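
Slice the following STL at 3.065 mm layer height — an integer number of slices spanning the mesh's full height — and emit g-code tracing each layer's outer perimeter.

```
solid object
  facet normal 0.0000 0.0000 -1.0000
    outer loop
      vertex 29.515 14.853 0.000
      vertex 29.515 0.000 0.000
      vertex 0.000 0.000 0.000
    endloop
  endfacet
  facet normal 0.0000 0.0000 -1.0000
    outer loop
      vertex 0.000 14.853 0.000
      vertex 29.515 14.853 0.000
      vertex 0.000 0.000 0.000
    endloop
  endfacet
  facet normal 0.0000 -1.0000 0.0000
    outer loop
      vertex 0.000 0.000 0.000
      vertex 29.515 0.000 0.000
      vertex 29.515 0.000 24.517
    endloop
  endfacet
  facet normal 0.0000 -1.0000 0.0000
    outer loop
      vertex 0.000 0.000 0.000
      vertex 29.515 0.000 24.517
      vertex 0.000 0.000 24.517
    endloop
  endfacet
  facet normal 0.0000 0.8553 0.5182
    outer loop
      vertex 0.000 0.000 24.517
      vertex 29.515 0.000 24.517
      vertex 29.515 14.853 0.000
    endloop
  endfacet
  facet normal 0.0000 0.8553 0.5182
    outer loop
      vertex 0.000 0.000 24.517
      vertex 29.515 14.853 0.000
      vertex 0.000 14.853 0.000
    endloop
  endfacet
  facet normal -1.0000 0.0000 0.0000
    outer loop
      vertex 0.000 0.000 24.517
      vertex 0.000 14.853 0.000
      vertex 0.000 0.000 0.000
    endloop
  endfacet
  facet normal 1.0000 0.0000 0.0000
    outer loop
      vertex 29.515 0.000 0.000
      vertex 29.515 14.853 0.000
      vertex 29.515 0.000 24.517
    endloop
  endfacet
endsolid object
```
; perimeter-only toolpath
G21 ; units = mm
G90 ; absolute positioning
G28 ; home
; layer 1
G0 Z3.065
G0 X0.000 Y0.000
G1 X29.515 Y0.000
G1 X29.515 Y12.996
G1 X0.000 Y12.996
G1 X0.000 Y0.000
; layer 2
G0 Z6.129
G0 X0.000 Y0.000
G1 X29.515 Y0.000
G1 X29.515 Y11.140
G1 X0.000 Y11.140
G1 X0.000 Y0.000
; layer 3
G0 Z9.194
G0 X0.000 Y0.000
G1 X29.515 Y0.000
G1 X29.515 Y9.283
G1 X0.000 Y9.283
G1 X0.000 Y0.000
; layer 4
G0 Z12.258
G0 X0.000 Y0.000
G1 X29.515 Y0.000
G1 X29.515 Y7.426
G1 X0.000 Y7.426
G1 X0.000 Y0.000
; layer 5
G0 Z15.323
G0 X0.000 Y0.000
G1 X29.515 Y0.000
G1 X29.515 Y5.570
G1 X0.000 Y5.570
G1 X0.000 Y0.000
; layer 6
G0 Z18.388
G0 X0.000 Y0.000
G1 X29.515 Y0.000
G1 X29.515 Y3.713
G1 X0.000 Y3.713
G1 X0.000 Y0.000
; layer 7
G0 Z21.452
G0 X0.000 Y0.000
G1 X29.515 Y0.000
G1 X29.515 Y1.857
G1 X0.000 Y1.857
G1 X0.000 Y0.000
M2 ; end

The solid is a wedge (ramp): 29.5 × 14.9 mm base, rising to 24.5 mm along the y=0 edge and sloping linearly to z=0 at y=14.9. Slicing at Δz = 3.065 mm — 8 equal slices spanning the solid's height, so layer i sits at z = i·h/8 — gives 7 non-empty perimeters. Each is a 4-segment closed polygon; G0 lifts to the layer z and rapids to the start vertex, then G1 traces the edges. The cross-section shrinks linearly with z (the slice at the apex is degenerate and omitted).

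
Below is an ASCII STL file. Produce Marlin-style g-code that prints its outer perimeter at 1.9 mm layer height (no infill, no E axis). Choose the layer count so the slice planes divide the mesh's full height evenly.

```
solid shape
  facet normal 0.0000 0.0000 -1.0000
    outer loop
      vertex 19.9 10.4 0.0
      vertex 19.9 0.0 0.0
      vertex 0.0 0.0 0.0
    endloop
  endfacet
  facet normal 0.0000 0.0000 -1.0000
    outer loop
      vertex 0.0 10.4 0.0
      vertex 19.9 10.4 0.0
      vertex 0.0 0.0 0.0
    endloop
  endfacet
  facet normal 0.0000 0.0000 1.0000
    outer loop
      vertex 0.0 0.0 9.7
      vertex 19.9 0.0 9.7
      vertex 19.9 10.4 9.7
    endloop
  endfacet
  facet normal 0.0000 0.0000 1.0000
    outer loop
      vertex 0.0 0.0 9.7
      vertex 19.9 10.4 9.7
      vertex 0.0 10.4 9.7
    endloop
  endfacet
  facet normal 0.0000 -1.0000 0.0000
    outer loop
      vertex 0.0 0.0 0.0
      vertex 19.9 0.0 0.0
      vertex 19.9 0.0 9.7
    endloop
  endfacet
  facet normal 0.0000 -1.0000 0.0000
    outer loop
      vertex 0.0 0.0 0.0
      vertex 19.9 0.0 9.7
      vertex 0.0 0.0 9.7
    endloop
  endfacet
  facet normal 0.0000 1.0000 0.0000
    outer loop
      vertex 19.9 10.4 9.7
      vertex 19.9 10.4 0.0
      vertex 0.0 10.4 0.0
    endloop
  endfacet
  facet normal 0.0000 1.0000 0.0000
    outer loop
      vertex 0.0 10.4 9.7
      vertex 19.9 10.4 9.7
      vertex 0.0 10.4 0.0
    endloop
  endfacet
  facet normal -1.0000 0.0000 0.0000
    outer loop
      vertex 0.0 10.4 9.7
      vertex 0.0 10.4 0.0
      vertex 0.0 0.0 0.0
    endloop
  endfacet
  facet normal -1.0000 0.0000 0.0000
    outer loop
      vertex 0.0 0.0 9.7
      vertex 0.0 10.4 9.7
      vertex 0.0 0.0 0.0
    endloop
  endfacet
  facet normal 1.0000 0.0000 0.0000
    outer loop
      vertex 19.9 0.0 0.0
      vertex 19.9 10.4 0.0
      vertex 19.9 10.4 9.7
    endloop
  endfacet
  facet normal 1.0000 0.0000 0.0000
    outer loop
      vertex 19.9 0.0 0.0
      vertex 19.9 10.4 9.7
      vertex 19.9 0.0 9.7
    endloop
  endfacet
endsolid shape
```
; perimeter-only toolpath
G21 ; units = mm
G90 ; absolute positioning
G28 ; home
; layer 1
G0 Z1.9
G0 X0.0 Y0.0
G1 X19.9 Y0.0
G1 X19.9 Y10.4
G1 X0.0 Y10.4
G1 X0.0 Y0.0
; layer 2
G0 Z3.9
G0 X0.0 Y0.0
G1 X19.9 Y0.0
G1 X19.9 Y10.4
G1 X0.0 Y10.4
G1 X0.0 Y0.0
; layer 3
G0 Z5.8
G0 X0.0 Y0.0
G1 X19.9 Y0.0
G1 X19.9 Y10.4
G1 X0.0 Y10.4
G1 X0.0 Y0.0
; layer 4
G0 Z7.8
G0 X0.0 Y0.0
G1 X19.9 Y0.0
G1 X19.9 Y10.4
G1 X0.0 Y10.4
G1 X0.0 Y0.0
; layer 5
G0 Z9.7
G0 X0.0 Y0.0
G1 X19.9 Y0.0
G1 X19.9 Y10.4
G1 X0.0 Y10.4
G1 X0.0 Y0.0
M2 ; end

The solid is a rectangular box, roughly 19.9 × 10.4 mm footprint and 9.7 mm tall. Slicing at Δz = 1.9 mm — 5 equal slices spanning the solid's height, so layer i sits at z = i·h/5 — gives 5 non-empty perimeters. Each is a 4-segment closed polygon; G0 lifts to the layer z and rapids to the start vertex, then G1 traces the edges.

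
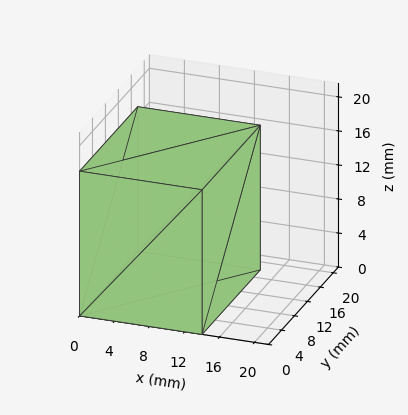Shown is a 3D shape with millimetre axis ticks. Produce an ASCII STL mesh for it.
Reading the render: the shape is a rectangular box, roughly 14 × 18 mm footprint and 17 mm tall (dimensions read to the nearest mm from the axis ticks). For the STL, each face is triangulated and given an outward normal.

solid part
  facet normal 0.0000 0.0000 -1.0000
    outer loop
      vertex 14.0 18.0 0.0
      vertex 14.0 0.0 0.0
      vertex 0.0 0.0 0.0
    endloop
  endfacet
  facet normal 0.0000 0.0000 -1.0000
    outer loop
      vertex 0.0 18.0 0.0
      vertex 14.0 18.0 0.0
      vertex 0.0 0.0 0.0
    endloop
  endfacet
  facet normal 0.0000 0.0000 1.0000
    outer loop
      vertex 0.0 0.0 17.0
      vertex 14.0 0.0 17.0
      vertex 14.0 18.0 17.0
    endloop
  endfacet
  facet normal 0.0000 0.0000 1.0000
    outer loop
      vertex 0.0 0.0 17.0
      vertex 14.0 18.0 17.0
      vertex 0.0 18.0 17.0
    endloop
  endfacet
  facet normal 0.0000 -1.0000 0.0000
    outer loop
      vertex 0.0 0.0 0.0
      vertex 14.0 0.0 0.0
      vertex 14.0 0.0 17.0
    endloop
  endfacet
  facet normal 0.0000 -1.0000 0.0000
    outer loop
      vertex 0.0 0.0 0.0
      vertex 14.0 0.0 17.0
      vertex 0.0 0.0 17.0
    endloop
  endfacet
  facet normal 0.0000 1.0000 0.0000
    outer loop
      vertex 14.0 18.0 17.0
      vertex 14.0 18.0 0.0
      vertex 0.0 18.0 0.0
    endloop
  endfacet
  facet normal 0.0000 1.0000 0.0000
    outer loop
      vertex 0.0 18.0 17.0
      vertex 14.0 18.0 17.0
      vertex 0.0 18.0 0.0
    endloop
  endfacet
  facet normal -1.0000 0.0000 0.0000
    outer loop
      vertex 0.0 18.0 17.0
      vertex 0.0 18.0 0.0
      vertex 0.0 0.0 0.0
    endloop
  endfacet
  facet normal -1.0000 0.0000 0.0000
    outer loop
      vertex 0.0 0.0 17.0
      vertex 0.0 18.0 17.0
      vertex 0.0 0.0 0.0
    endloop
  endfacet
  facet normal 1.0000 0.0000 0.0000
    outer loop
      vertex 14.0 0.0 0.0
      vertex 14.0 18.0 0.0
      vertex 14.0 18.0 17.0
    endloop
  endfacet
  facet normal 1.0000 0.0000 0.0000
    outer loop
      vertex 14.0 0.0 0.0
      vertex 14.0 18.0 17.0
      vertex 14.0 0.0 17.0
    endloop
  endfacet
endsolid part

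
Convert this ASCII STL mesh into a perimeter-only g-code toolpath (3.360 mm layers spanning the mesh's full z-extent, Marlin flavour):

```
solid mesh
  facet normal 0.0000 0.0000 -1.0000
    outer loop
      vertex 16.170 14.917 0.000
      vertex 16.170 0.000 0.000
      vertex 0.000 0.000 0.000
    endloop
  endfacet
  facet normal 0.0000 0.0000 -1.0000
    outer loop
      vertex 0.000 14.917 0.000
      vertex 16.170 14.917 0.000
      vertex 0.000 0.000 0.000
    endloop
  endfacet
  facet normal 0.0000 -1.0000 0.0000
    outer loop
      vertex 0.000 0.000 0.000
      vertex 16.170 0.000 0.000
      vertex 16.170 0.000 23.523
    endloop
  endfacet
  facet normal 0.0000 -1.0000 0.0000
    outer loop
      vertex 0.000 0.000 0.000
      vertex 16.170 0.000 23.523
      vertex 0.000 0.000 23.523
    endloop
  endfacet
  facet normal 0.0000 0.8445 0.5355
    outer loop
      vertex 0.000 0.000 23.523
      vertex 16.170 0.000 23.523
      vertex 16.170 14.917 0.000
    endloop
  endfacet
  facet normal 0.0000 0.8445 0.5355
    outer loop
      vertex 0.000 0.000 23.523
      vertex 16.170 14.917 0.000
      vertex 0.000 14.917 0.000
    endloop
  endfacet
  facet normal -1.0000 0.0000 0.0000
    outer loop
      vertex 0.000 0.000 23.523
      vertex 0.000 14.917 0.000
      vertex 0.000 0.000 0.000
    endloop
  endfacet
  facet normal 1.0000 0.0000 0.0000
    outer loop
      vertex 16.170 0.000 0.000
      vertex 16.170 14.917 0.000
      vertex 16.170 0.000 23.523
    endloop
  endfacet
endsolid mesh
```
; perimeter-only toolpath
G21 ; units = mm
G90 ; absolute positioning
G28 ; home
; layer 1
G0 Z3.360
G0 X0.000 Y0.000
G1 X16.170 Y0.000
G1 X16.170 Y12.786
G1 X0.000 Y12.786
G1 X0.000 Y0.000
; layer 2
G0 Z6.721
G0 X0.000 Y0.000
G1 X16.170 Y0.000
G1 X16.170 Y10.655
G1 X0.000 Y10.655
G1 X0.000 Y0.000
; layer 3
G0 Z10.081
G0 X0.000 Y0.000
G1 X16.170 Y0.000
G1 X16.170 Y8.524
G1 X0.000 Y8.524
G1 X0.000 Y0.000
; layer 4
G0 Z13.442
G0 X0.000 Y0.000
G1 X16.170 Y0.000
G1 X16.170 Y6.393
G1 X0.000 Y6.393
G1 X0.000 Y0.000
; layer 5
G0 Z16.802
G0 X0.000 Y0.000
G1 X16.170 Y0.000
G1 X16.170 Y4.262
G1 X0.000 Y4.262
G1 X0.000 Y0.000
; layer 6
G0 Z20.163
G0 X0.000 Y0.000
G1 X16.170 Y0.000
G1 X16.170 Y2.131
G1 X0.000 Y2.131
G1 X0.000 Y0.000
M2 ; end

The solid is a wedge (ramp): 16.2 × 14.9 mm base, rising to 23.5 mm along the y=0 edge and sloping linearly to z=0 at y=14.9. Slicing at Δz = 3.360 mm — 7 equal slices spanning the solid's height, so layer i sits at z = i·h/7 — gives 6 non-empty perimeters. Each is a 4-segment closed polygon; G0 lifts to the layer z and rapids to the start vertex, then G1 traces the edges. The cross-section shrinks linearly with z (the slice at the apex is degenerate and omitted).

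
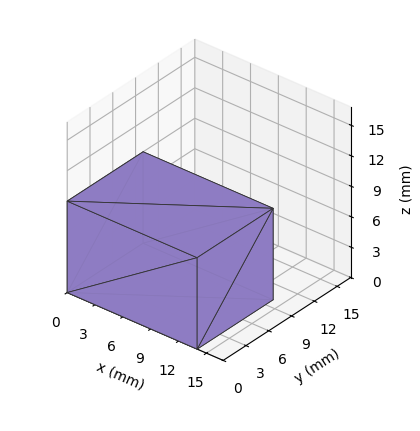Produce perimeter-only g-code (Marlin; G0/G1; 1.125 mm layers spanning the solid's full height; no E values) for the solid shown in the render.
Reading the render: the shape is a rectangular box, roughly 14 × 10 mm footprint and 9 mm tall (dimensions read to the nearest mm from the axis ticks). For the g-code, the solid's height is divided into equal slices at the stated Δz and each level perimeter traced with G1 moves after a G0 lift.

; perimeter-only toolpath
G21 ; units = mm
G90 ; absolute positioning
G28 ; home
; layer 1
G0 Z1.125
G0 X0.000 Y0.000
G1 X14.000 Y0.000
G1 X14.000 Y10.000
G1 X0.000 Y10.000
G1 X0.000 Y0.000
; layer 2
G0 Z2.250
G0 X0.000 Y0.000
G1 X14.000 Y0.000
G1 X14.000 Y10.000
G1 X0.000 Y10.000
G1 X0.000 Y0.000
; layer 3
G0 Z3.375
G0 X0.000 Y0.000
G1 X14.000 Y0.000
G1 X14.000 Y10.000
G1 X0.000 Y10.000
G1 X0.000 Y0.000
; layer 4
G0 Z4.500
G0 X0.000 Y0.000
G1 X14.000 Y0.000
G1 X14.000 Y10.000
G1 X0.000 Y10.000
G1 X0.000 Y0.000
; layer 5
G0 Z5.625
G0 X0.000 Y0.000
G1 X14.000 Y0.000
G1 X14.000 Y10.000
G1 X0.000 Y10.000
G1 X0.000 Y0.000
; layer 6
G0 Z6.750
G0 X0.000 Y0.000
G1 X14.000 Y0.000
G1 X14.000 Y10.000
G1 X0.000 Y10.000
G1 X0.000 Y0.000
; layer 7
G0 Z7.875
G0 X0.000 Y0.000
G1 X14.000 Y0.000
G1 X14.000 Y10.000
G1 X0.000 Y10.000
G1 X0.000 Y0.000
; layer 8
G0 Z9.000
G0 X0.000 Y0.000
G1 X14.000 Y0.000
G1 X14.000 Y10.000
G1 X0.000 Y10.000
G1 X0.000 Y0.000
M2 ; end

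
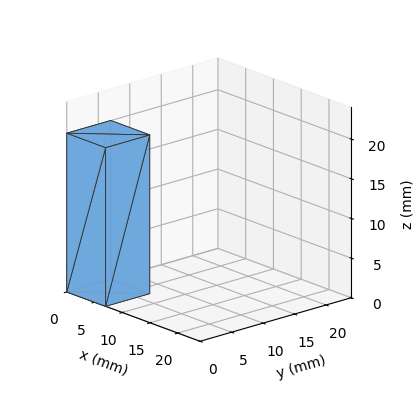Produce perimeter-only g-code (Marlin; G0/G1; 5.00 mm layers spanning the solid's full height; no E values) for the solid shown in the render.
Reading the render: the shape is a rectangular box, roughly 7 × 7 mm footprint and 20 mm tall (dimensions read to the nearest mm from the axis ticks). For the g-code, the solid's height is divided into equal slices at the stated Δz and each level perimeter traced with G1 moves after a G0 lift.

; perimeter-only toolpath
G21 ; units = mm
G90 ; absolute positioning
G28 ; home
; layer 1
G0 Z5.00
G0 X0.00 Y0.00
G1 X7.00 Y0.00
G1 X7.00 Y7.00
G1 X0.00 Y7.00
G1 X0.00 Y0.00
; layer 2
G0 Z10.00
G0 X0.00 Y0.00
G1 X7.00 Y0.00
G1 X7.00 Y7.00
G1 X0.00 Y7.00
G1 X0.00 Y0.00
; layer 3
G0 Z15.00
G0 X0.00 Y0.00
G1 X7.00 Y0.00
G1 X7.00 Y7.00
G1 X0.00 Y7.00
G1 X0.00 Y0.00
; layer 4
G0 Z20.00
G0 X0.00 Y0.00
G1 X7.00 Y0.00
G1 X7.00 Y7.00
G1 X0.00 Y7.00
G1 X0.00 Y0.00
M2 ; end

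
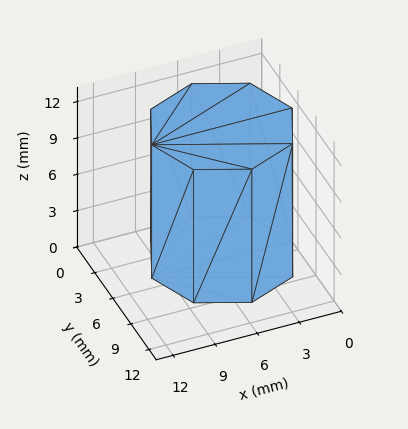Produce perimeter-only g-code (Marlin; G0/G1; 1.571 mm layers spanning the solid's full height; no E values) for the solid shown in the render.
Reading the render: the shape is a regular 8-sided prism (a cylinder approximated with 8 flat sides), circumscribed radius ≈ 5 mm, height ≈ 11 mm (dimensions read to the nearest mm from the axis ticks). For the g-code, the solid's height is divided into equal slices at the stated Δz and each level perimeter traced with G1 moves after a G0 lift.

; perimeter-only toolpath
G21 ; units = mm
G90 ; absolute positioning
G28 ; home
; layer 1
G0 Z1.571
G0 X10.000 Y5.000
G1 X8.536 Y8.536
G1 X5.000 Y10.000
G1 X1.464 Y8.536
G1 X0.000 Y5.000
G1 X1.464 Y1.464
G1 X5.000 Y0.000
G1 X8.536 Y1.464
G1 X10.000 Y5.000
; layer 2
G0 Z3.143
G0 X10.000 Y5.000
G1 X8.536 Y8.536
G1 X5.000 Y10.000
G1 X1.464 Y8.536
G1 X0.000 Y5.000
G1 X1.464 Y1.464
G1 X5.000 Y0.000
G1 X8.536 Y1.464
G1 X10.000 Y5.000
; layer 3
G0 Z4.714
G0 X10.000 Y5.000
G1 X8.536 Y8.536
G1 X5.000 Y10.000
G1 X1.464 Y8.536
G1 X0.000 Y5.000
G1 X1.464 Y1.464
G1 X5.000 Y0.000
G1 X8.536 Y1.464
G1 X10.000 Y5.000
; layer 4
G0 Z6.286
G0 X10.000 Y5.000
G1 X8.536 Y8.536
G1 X5.000 Y10.000
G1 X1.464 Y8.536
G1 X0.000 Y5.000
G1 X1.464 Y1.464
G1 X5.000 Y0.000
G1 X8.536 Y1.464
G1 X10.000 Y5.000
; layer 5
G0 Z7.857
G0 X10.000 Y5.000
G1 X8.536 Y8.536
G1 X5.000 Y10.000
G1 X1.464 Y8.536
G1 X0.000 Y5.000
G1 X1.464 Y1.464
G1 X5.000 Y0.000
G1 X8.536 Y1.464
G1 X10.000 Y5.000
; layer 6
G0 Z9.429
G0 X10.000 Y5.000
G1 X8.536 Y8.536
G1 X5.000 Y10.000
G1 X1.464 Y8.536
G1 X0.000 Y5.000
G1 X1.464 Y1.464
G1 X5.000 Y0.000
G1 X8.536 Y1.464
G1 X10.000 Y5.000
; layer 7
G0 Z11.000
G0 X10.000 Y5.000
G1 X8.536 Y8.536
G1 X5.000 Y10.000
G1 X1.464 Y8.536
G1 X0.000 Y5.000
G1 X1.464 Y1.464
G1 X5.000 Y0.000
G1 X8.536 Y1.464
G1 X10.000 Y5.000
M2 ; end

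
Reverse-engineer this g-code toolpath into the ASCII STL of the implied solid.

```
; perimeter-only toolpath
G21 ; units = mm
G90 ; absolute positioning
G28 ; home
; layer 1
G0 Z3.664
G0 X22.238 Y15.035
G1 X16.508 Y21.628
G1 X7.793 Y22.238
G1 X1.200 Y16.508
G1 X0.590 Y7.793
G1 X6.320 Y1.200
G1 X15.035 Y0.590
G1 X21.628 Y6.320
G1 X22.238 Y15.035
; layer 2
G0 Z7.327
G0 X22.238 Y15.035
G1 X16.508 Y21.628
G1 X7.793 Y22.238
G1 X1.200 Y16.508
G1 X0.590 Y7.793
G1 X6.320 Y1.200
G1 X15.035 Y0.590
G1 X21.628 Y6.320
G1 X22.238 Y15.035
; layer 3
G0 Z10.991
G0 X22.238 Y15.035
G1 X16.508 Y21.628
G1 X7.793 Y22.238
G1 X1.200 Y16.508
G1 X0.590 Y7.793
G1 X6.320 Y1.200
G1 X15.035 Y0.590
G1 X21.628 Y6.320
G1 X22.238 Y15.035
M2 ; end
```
solid part
  facet normal 0.0000 0.0000 -1.0000
    outer loop
      vertex 7.793 22.238 0.000
      vertex 16.508 21.628 0.000
      vertex 22.238 15.035 0.000
    endloop
  endfacet
  facet normal 0.0000 0.0000 -1.0000
    outer loop
      vertex 1.200 16.508 0.000
      vertex 7.793 22.238 0.000
      vertex 22.238 15.035 0.000
    endloop
  endfacet
  facet normal 0.0000 0.0000 -1.0000
    outer loop
      vertex 0.590 7.793 0.000
      vertex 1.200 16.508 0.000
      vertex 22.238 15.035 0.000
    endloop
  endfacet
  facet normal 0.0000 0.0000 -1.0000
    outer loop
      vertex 6.320 1.200 0.000
      vertex 0.590 7.793 0.000
      vertex 22.238 15.035 0.000
    endloop
  endfacet
  facet normal 0.0000 0.0000 -1.0000
    outer loop
      vertex 15.035 0.590 0.000
      vertex 6.320 1.200 0.000
      vertex 22.238 15.035 0.000
    endloop
  endfacet
  facet normal 0.0000 0.0000 -1.0000
    outer loop
      vertex 21.628 6.320 0.000
      vertex 15.035 0.590 0.000
      vertex 22.238 15.035 0.000
    endloop
  endfacet
  facet normal 0.0000 0.0000 1.0000
    outer loop
      vertex 22.238 15.035 10.991
      vertex 16.508 21.628 10.991
      vertex 7.793 22.238 10.991
    endloop
  endfacet
  facet normal 0.0000 0.0000 1.0000
    outer loop
      vertex 22.238 15.035 10.991
      vertex 7.793 22.238 10.991
      vertex 1.200 16.508 10.991
    endloop
  endfacet
  facet normal 0.0000 0.0000 1.0000
    outer loop
      vertex 22.238 15.035 10.991
      vertex 1.200 16.508 10.991
      vertex 0.590 7.793 10.991
    endloop
  endfacet
  facet normal 0.0000 0.0000 1.0000
    outer loop
      vertex 22.238 15.035 10.991
      vertex 0.590 7.793 10.991
      vertex 6.320 1.200 10.991
    endloop
  endfacet
  facet normal 0.0000 0.0000 1.0000
    outer loop
      vertex 22.238 15.035 10.991
      vertex 6.320 1.200 10.991
      vertex 15.035 0.590 10.991
    endloop
  endfacet
  facet normal 0.0000 0.0000 1.0000
    outer loop
      vertex 22.238 15.035 10.991
      vertex 15.035 0.590 10.991
      vertex 21.628 6.320 10.991
    endloop
  endfacet
  facet normal 0.7548 0.6560 0.0000
    outer loop
      vertex 22.238 15.035 0.000
      vertex 16.508 21.628 0.000
      vertex 16.508 21.628 10.991
    endloop
  endfacet
  facet normal 0.7548 0.6560 0.0000
    outer loop
      vertex 22.238 15.035 0.000
      vertex 16.508 21.628 10.991
      vertex 22.238 15.035 10.991
    endloop
  endfacet
  facet normal 0.0698 0.9976 0.0000
    outer loop
      vertex 16.508 21.628 0.000
      vertex 7.793 22.238 0.000
      vertex 7.793 22.238 10.991
    endloop
  endfacet
  facet normal 0.0698 0.9976 0.0000
    outer loop
      vertex 16.508 21.628 0.000
      vertex 7.793 22.238 10.991
      vertex 16.508 21.628 10.991
    endloop
  endfacet
  facet normal -0.6560 0.7548 0.0000
    outer loop
      vertex 7.793 22.238 0.000
      vertex 1.200 16.508 0.000
      vertex 1.200 16.508 10.991
    endloop
  endfacet
  facet normal -0.6560 0.7548 0.0000
    outer loop
      vertex 7.793 22.238 0.000
      vertex 1.200 16.508 10.991
      vertex 7.793 22.238 10.991
    endloop
  endfacet
  facet normal -0.9976 0.0698 0.0000
    outer loop
      vertex 1.200 16.508 0.000
      vertex 0.590 7.793 0.000
      vertex 0.590 7.793 10.991
    endloop
  endfacet
  facet normal -0.9976 0.0698 0.0000
    outer loop
      vertex 1.200 16.508 0.000
      vertex 0.590 7.793 10.991
      vertex 1.200 16.508 10.991
    endloop
  endfacet
  facet normal -0.7548 -0.6560 0.0000
    outer loop
      vertex 0.590 7.793 0.000
      vertex 6.320 1.200 0.000
      vertex 6.320 1.200 10.991
    endloop
  endfacet
  facet normal -0.7548 -0.6560 0.0000
    outer loop
      vertex 0.590 7.793 0.000
      vertex 6.320 1.200 10.991
      vertex 0.590 7.793 10.991
    endloop
  endfacet
  facet normal -0.0698 -0.9976 0.0000
    outer loop
      vertex 6.320 1.200 0.000
      vertex 15.035 0.590 0.000
      vertex 15.035 0.590 10.991
    endloop
  endfacet
  facet normal -0.0698 -0.9976 0.0000
    outer loop
      vertex 6.320 1.200 0.000
      vertex 15.035 0.590 10.991
      vertex 6.320 1.200 10.991
    endloop
  endfacet
  facet normal 0.6560 -0.7548 0.0000
    outer loop
      vertex 15.035 0.590 0.000
      vertex 21.628 6.320 0.000
      vertex 21.628 6.320 10.991
    endloop
  endfacet
  facet normal 0.6560 -0.7548 0.0000
    outer loop
      vertex 15.035 0.590 0.000
      vertex 21.628 6.320 10.991
      vertex 15.035 0.590 10.991
    endloop
  endfacet
  facet normal 0.9976 -0.0698 0.0000
    outer loop
      vertex 21.628 6.320 0.000
      vertex 22.238 15.035 0.000
      vertex 22.238 15.035 10.991
    endloop
  endfacet
  facet normal 0.9976 -0.0698 0.0000
    outer loop
      vertex 21.628 6.320 0.000
      vertex 22.238 15.035 10.991
      vertex 21.628 6.320 10.991
    endloop
  endfacet
endsolid part

The G0 Z moves step by Δz≈3.664 mm. Every layer's G1 loop is the same polygon, so the solid is a straight extrusion of it from z=0 to z≈11. Closing with flat bottom and top caps and triangulating gives 28 facets — a regular 8-sided prism (a cylinder approximated with 8 flat sides), circumscribed radius ≈ 11.4 mm, height ≈ 11 mm.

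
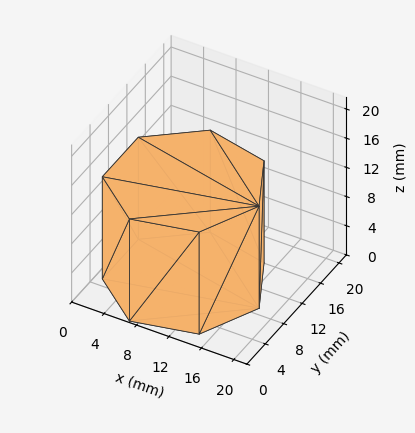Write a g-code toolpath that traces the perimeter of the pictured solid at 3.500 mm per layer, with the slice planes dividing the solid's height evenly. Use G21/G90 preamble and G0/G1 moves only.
Reading the render: the shape is a regular 7-sided prism (a cylinder approximated with 7 flat sides), circumscribed radius ≈ 9 mm, height ≈ 14 mm (dimensions read to the nearest mm from the axis ticks). For the g-code, the solid's height is divided into equal slices at the stated Δz and each level perimeter traced with G1 moves after a G0 lift.

; perimeter-only toolpath
G21 ; units = mm
G90 ; absolute positioning
G28 ; home
; layer 1
G0 Z3.500
G0 X18.000 Y9.000
G1 X14.611 Y16.036
G1 X6.997 Y17.774
G1 X0.891 Y12.905
G1 X0.891 Y5.095
G1 X6.997 Y0.226
G1 X14.611 Y1.964
G1 X18.000 Y9.000
; layer 2
G0 Z7.000
G0 X18.000 Y9.000
G1 X14.611 Y16.036
G1 X6.997 Y17.774
G1 X0.891 Y12.905
G1 X0.891 Y5.095
G1 X6.997 Y0.226
G1 X14.611 Y1.964
G1 X18.000 Y9.000
; layer 3
G0 Z10.500
G0 X18.000 Y9.000
G1 X14.611 Y16.036
G1 X6.997 Y17.774
G1 X0.891 Y12.905
G1 X0.891 Y5.095
G1 X6.997 Y0.226
G1 X14.611 Y1.964
G1 X18.000 Y9.000
; layer 4
G0 Z14.000
G0 X18.000 Y9.000
G1 X14.611 Y16.036
G1 X6.997 Y17.774
G1 X0.891 Y12.905
G1 X0.891 Y5.095
G1 X6.997 Y0.226
G1 X14.611 Y1.964
G1 X18.000 Y9.000
M2 ; end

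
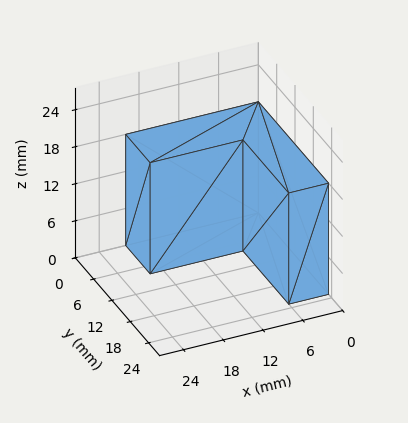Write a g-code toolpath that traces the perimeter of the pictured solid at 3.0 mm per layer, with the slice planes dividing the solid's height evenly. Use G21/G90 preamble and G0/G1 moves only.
Reading the render: the shape is an L-shaped prism: outer 20 × 23 mm, arm thicknesses ≈ 8 mm (horizontal) and 6 mm (vertical), extruded 18 mm in z (dimensions read to the nearest mm from the axis ticks). For the g-code, the solid's height is divided into equal slices at the stated Δz and each level perimeter traced with G1 moves after a G0 lift.

; perimeter-only toolpath
G21 ; units = mm
G90 ; absolute positioning
G28 ; home
; layer 1
G0 Z3.0
G0 X0.0 Y0.0
G1 X20.0 Y0.0
G1 X20.0 Y8.0
G1 X6.0 Y8.0
G1 X6.0 Y23.0
G1 X0.0 Y23.0
G1 X0.0 Y0.0
; layer 2
G0 Z6.0
G0 X0.0 Y0.0
G1 X20.0 Y0.0
G1 X20.0 Y8.0
G1 X6.0 Y8.0
G1 X6.0 Y23.0
G1 X0.0 Y23.0
G1 X0.0 Y0.0
; layer 3
G0 Z9.0
G0 X0.0 Y0.0
G1 X20.0 Y0.0
G1 X20.0 Y8.0
G1 X6.0 Y8.0
G1 X6.0 Y23.0
G1 X0.0 Y23.0
G1 X0.0 Y0.0
; layer 4
G0 Z12.0
G0 X0.0 Y0.0
G1 X20.0 Y0.0
G1 X20.0 Y8.0
G1 X6.0 Y8.0
G1 X6.0 Y23.0
G1 X0.0 Y23.0
G1 X0.0 Y0.0
; layer 5
G0 Z15.0
G0 X0.0 Y0.0
G1 X20.0 Y0.0
G1 X20.0 Y8.0
G1 X6.0 Y8.0
G1 X6.0 Y23.0
G1 X0.0 Y23.0
G1 X0.0 Y0.0
; layer 6
G0 Z18.0
G0 X0.0 Y0.0
G1 X20.0 Y0.0
G1 X20.0 Y8.0
G1 X6.0 Y8.0
G1 X6.0 Y23.0
G1 X0.0 Y23.0
G1 X0.0 Y0.0
M2 ; end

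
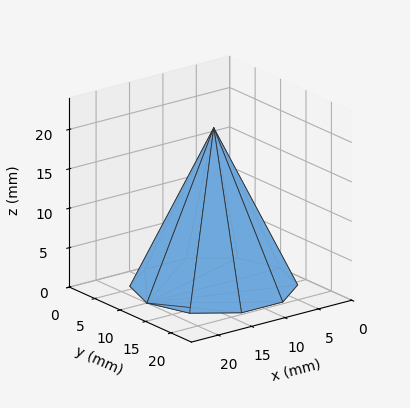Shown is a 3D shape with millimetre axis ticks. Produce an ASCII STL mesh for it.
Reading the render: the shape is a regular 10-sided pyramid, base circumscribed radius ≈ 10 mm, apex at z ≈ 20 mm (dimensions read to the nearest mm from the axis ticks). For the STL, each face is triangulated and given an outward normal.

solid part
  facet normal 0.0000 0.0000 -1.0000
    outer loop
      vertex 13.090 19.511 0.000
      vertex 18.090 15.878 0.000
      vertex 20.000 10.000 0.000
    endloop
  endfacet
  facet normal 0.0000 0.0000 -1.0000
    outer loop
      vertex 6.910 19.511 0.000
      vertex 13.090 19.511 0.000
      vertex 20.000 10.000 0.000
    endloop
  endfacet
  facet normal 0.0000 0.0000 -1.0000
    outer loop
      vertex 1.910 15.878 0.000
      vertex 6.910 19.511 0.000
      vertex 20.000 10.000 0.000
    endloop
  endfacet
  facet normal 0.0000 0.0000 -1.0000
    outer loop
      vertex 0.000 10.000 0.000
      vertex 1.910 15.878 0.000
      vertex 20.000 10.000 0.000
    endloop
  endfacet
  facet normal 0.0000 0.0000 -1.0000
    outer loop
      vertex 1.910 4.122 0.000
      vertex 0.000 10.000 0.000
      vertex 20.000 10.000 0.000
    endloop
  endfacet
  facet normal 0.0000 0.0000 -1.0000
    outer loop
      vertex 6.910 0.489 0.000
      vertex 1.910 4.122 0.000
      vertex 20.000 10.000 0.000
    endloop
  endfacet
  facet normal 0.0000 0.0000 -1.0000
    outer loop
      vertex 13.090 0.489 0.000
      vertex 6.910 0.489 0.000
      vertex 20.000 10.000 0.000
    endloop
  endfacet
  facet normal 0.0000 0.0000 -1.0000
    outer loop
      vertex 18.090 4.122 0.000
      vertex 13.090 0.489 0.000
      vertex 20.000 10.000 0.000
    endloop
  endfacet
  facet normal 0.8589 0.2791 0.4294
    outer loop
      vertex 20.000 10.000 0.000
      vertex 18.090 15.878 0.000
      vertex 10.000 10.000 20.000
    endloop
  endfacet
  facet normal 0.5309 0.7306 0.4295
    outer loop
      vertex 18.090 15.878 0.000
      vertex 13.090 19.511 0.000
      vertex 10.000 10.000 20.000
    endloop
  endfacet
  facet normal 0.0000 0.9031 0.4295
    outer loop
      vertex 13.090 19.511 0.000
      vertex 6.910 19.511 0.000
      vertex 10.000 10.000 20.000
    endloop
  endfacet
  facet normal -0.5309 0.7306 0.4295
    outer loop
      vertex 6.910 19.511 0.000
      vertex 1.910 15.878 0.000
      vertex 10.000 10.000 20.000
    endloop
  endfacet
  facet normal -0.8589 0.2791 0.4294
    outer loop
      vertex 1.910 15.878 0.000
      vertex 0.000 10.000 0.000
      vertex 10.000 10.000 20.000
    endloop
  endfacet
  facet normal -0.8589 -0.2791 0.4294
    outer loop
      vertex 0.000 10.000 0.000
      vertex 1.910 4.122 0.000
      vertex 10.000 10.000 20.000
    endloop
  endfacet
  facet normal -0.5309 -0.7306 0.4295
    outer loop
      vertex 1.910 4.122 0.000
      vertex 6.910 0.489 0.000
      vertex 10.000 10.000 20.000
    endloop
  endfacet
  facet normal 0.0000 -0.9031 0.4295
    outer loop
      vertex 6.910 0.489 0.000
      vertex 13.090 0.489 0.000
      vertex 10.000 10.000 20.000
    endloop
  endfacet
  facet normal 0.5309 -0.7306 0.4295
    outer loop
      vertex 13.090 0.489 0.000
      vertex 18.090 4.122 0.000
      vertex 10.000 10.000 20.000
    endloop
  endfacet
  facet normal 0.8589 -0.2791 0.4294
    outer loop
      vertex 18.090 4.122 0.000
      vertex 20.000 10.000 0.000
      vertex 10.000 10.000 20.000
    endloop
  endfacet
endsolid part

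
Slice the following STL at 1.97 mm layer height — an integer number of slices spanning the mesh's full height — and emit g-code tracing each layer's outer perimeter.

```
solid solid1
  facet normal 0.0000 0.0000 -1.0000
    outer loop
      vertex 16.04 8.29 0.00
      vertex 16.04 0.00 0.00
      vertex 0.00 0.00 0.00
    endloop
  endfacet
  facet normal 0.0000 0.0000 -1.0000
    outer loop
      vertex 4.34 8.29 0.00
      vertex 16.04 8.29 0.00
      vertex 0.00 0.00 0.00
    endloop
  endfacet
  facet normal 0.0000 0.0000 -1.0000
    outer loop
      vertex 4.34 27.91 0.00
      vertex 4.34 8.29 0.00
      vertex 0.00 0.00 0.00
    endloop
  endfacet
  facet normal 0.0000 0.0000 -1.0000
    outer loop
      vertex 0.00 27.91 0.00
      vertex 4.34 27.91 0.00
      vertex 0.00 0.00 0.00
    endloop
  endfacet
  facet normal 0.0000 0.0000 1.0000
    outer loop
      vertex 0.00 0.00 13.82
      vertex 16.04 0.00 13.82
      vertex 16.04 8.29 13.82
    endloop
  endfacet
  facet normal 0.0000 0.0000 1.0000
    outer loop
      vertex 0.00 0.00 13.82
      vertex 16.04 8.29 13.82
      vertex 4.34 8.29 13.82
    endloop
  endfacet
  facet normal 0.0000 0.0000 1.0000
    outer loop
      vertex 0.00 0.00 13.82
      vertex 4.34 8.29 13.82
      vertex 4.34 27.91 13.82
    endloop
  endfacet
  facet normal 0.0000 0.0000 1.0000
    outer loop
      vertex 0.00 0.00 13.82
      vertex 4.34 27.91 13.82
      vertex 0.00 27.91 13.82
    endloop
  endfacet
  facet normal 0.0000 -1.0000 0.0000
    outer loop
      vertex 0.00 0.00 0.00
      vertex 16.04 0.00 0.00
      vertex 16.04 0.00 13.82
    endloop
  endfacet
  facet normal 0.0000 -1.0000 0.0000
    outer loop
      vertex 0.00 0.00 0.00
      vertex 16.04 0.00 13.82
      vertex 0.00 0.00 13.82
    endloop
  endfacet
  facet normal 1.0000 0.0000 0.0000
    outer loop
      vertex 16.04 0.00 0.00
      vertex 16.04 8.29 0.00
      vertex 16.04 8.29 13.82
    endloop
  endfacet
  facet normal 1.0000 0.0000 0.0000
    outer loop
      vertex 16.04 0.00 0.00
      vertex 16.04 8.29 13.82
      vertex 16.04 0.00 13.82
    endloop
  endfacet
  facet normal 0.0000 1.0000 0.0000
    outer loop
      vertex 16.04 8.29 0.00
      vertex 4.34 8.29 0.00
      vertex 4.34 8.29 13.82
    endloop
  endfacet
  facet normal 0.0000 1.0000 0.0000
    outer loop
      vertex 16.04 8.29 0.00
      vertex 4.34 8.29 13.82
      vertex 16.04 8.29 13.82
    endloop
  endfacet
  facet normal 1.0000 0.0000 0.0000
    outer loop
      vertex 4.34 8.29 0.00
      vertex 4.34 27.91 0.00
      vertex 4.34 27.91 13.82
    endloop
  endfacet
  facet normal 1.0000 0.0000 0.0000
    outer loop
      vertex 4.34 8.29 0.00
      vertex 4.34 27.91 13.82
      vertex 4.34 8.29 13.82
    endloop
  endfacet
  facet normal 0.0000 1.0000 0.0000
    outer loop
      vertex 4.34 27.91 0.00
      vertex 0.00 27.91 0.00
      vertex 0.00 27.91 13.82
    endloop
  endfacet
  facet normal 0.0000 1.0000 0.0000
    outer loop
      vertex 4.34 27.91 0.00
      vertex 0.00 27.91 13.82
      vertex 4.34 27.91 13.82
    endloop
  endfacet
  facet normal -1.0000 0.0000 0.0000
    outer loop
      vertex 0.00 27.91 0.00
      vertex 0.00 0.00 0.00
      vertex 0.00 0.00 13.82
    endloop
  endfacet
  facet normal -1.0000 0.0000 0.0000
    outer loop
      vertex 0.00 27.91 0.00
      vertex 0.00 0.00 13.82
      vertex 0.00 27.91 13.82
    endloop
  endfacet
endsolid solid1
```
; perimeter-only toolpath
G21 ; units = mm
G90 ; absolute positioning
G28 ; home
; layer 1
G0 Z1.97
G0 X0.00 Y0.00
G1 X16.04 Y0.00
G1 X16.04 Y8.29
G1 X4.34 Y8.29
G1 X4.34 Y27.91
G1 X0.00 Y27.91
G1 X0.00 Y0.00
; layer 2
G0 Z3.95
G0 X0.00 Y0.00
G1 X16.04 Y0.00
G1 X16.04 Y8.29
G1 X4.34 Y8.29
G1 X4.34 Y27.91
G1 X0.00 Y27.91
G1 X0.00 Y0.00
; layer 3
G0 Z5.92
G0 X0.00 Y0.00
G1 X16.04 Y0.00
G1 X16.04 Y8.29
G1 X4.34 Y8.29
G1 X4.34 Y27.91
G1 X0.00 Y27.91
G1 X0.00 Y0.00
; layer 4
G0 Z7.90
G0 X0.00 Y0.00
G1 X16.04 Y0.00
G1 X16.04 Y8.29
G1 X4.34 Y8.29
G1 X4.34 Y27.91
G1 X0.00 Y27.91
G1 X0.00 Y0.00
; layer 5
G0 Z9.87
G0 X0.00 Y0.00
G1 X16.04 Y0.00
G1 X16.04 Y8.29
G1 X4.34 Y8.29
G1 X4.34 Y27.91
G1 X0.00 Y27.91
G1 X0.00 Y0.00
; layer 6
G0 Z11.85
G0 X0.00 Y0.00
G1 X16.04 Y0.00
G1 X16.04 Y8.29
G1 X4.34 Y8.29
G1 X4.34 Y27.91
G1 X0.00 Y27.91
G1 X0.00 Y0.00
; layer 7
G0 Z13.82
G0 X0.00 Y0.00
G1 X16.04 Y0.00
G1 X16.04 Y8.29
G1 X4.34 Y8.29
G1 X4.34 Y27.91
G1 X0.00 Y27.91
G1 X0.00 Y0.00
M2 ; end

The solid is an L-shaped prism: outer 16 × 27.9 mm, arm thicknesses ≈ 8.29 mm (horizontal) and 4.34 mm (vertical), extruded 13.8 mm in z. Slicing at Δz = 1.97 mm — 7 equal slices spanning the solid's height, so layer i sits at z = i·h/7 — gives 7 non-empty perimeters. Each is a 6-segment closed polygon; G0 lifts to the layer z and rapids to the start vertex, then G1 traces the edges.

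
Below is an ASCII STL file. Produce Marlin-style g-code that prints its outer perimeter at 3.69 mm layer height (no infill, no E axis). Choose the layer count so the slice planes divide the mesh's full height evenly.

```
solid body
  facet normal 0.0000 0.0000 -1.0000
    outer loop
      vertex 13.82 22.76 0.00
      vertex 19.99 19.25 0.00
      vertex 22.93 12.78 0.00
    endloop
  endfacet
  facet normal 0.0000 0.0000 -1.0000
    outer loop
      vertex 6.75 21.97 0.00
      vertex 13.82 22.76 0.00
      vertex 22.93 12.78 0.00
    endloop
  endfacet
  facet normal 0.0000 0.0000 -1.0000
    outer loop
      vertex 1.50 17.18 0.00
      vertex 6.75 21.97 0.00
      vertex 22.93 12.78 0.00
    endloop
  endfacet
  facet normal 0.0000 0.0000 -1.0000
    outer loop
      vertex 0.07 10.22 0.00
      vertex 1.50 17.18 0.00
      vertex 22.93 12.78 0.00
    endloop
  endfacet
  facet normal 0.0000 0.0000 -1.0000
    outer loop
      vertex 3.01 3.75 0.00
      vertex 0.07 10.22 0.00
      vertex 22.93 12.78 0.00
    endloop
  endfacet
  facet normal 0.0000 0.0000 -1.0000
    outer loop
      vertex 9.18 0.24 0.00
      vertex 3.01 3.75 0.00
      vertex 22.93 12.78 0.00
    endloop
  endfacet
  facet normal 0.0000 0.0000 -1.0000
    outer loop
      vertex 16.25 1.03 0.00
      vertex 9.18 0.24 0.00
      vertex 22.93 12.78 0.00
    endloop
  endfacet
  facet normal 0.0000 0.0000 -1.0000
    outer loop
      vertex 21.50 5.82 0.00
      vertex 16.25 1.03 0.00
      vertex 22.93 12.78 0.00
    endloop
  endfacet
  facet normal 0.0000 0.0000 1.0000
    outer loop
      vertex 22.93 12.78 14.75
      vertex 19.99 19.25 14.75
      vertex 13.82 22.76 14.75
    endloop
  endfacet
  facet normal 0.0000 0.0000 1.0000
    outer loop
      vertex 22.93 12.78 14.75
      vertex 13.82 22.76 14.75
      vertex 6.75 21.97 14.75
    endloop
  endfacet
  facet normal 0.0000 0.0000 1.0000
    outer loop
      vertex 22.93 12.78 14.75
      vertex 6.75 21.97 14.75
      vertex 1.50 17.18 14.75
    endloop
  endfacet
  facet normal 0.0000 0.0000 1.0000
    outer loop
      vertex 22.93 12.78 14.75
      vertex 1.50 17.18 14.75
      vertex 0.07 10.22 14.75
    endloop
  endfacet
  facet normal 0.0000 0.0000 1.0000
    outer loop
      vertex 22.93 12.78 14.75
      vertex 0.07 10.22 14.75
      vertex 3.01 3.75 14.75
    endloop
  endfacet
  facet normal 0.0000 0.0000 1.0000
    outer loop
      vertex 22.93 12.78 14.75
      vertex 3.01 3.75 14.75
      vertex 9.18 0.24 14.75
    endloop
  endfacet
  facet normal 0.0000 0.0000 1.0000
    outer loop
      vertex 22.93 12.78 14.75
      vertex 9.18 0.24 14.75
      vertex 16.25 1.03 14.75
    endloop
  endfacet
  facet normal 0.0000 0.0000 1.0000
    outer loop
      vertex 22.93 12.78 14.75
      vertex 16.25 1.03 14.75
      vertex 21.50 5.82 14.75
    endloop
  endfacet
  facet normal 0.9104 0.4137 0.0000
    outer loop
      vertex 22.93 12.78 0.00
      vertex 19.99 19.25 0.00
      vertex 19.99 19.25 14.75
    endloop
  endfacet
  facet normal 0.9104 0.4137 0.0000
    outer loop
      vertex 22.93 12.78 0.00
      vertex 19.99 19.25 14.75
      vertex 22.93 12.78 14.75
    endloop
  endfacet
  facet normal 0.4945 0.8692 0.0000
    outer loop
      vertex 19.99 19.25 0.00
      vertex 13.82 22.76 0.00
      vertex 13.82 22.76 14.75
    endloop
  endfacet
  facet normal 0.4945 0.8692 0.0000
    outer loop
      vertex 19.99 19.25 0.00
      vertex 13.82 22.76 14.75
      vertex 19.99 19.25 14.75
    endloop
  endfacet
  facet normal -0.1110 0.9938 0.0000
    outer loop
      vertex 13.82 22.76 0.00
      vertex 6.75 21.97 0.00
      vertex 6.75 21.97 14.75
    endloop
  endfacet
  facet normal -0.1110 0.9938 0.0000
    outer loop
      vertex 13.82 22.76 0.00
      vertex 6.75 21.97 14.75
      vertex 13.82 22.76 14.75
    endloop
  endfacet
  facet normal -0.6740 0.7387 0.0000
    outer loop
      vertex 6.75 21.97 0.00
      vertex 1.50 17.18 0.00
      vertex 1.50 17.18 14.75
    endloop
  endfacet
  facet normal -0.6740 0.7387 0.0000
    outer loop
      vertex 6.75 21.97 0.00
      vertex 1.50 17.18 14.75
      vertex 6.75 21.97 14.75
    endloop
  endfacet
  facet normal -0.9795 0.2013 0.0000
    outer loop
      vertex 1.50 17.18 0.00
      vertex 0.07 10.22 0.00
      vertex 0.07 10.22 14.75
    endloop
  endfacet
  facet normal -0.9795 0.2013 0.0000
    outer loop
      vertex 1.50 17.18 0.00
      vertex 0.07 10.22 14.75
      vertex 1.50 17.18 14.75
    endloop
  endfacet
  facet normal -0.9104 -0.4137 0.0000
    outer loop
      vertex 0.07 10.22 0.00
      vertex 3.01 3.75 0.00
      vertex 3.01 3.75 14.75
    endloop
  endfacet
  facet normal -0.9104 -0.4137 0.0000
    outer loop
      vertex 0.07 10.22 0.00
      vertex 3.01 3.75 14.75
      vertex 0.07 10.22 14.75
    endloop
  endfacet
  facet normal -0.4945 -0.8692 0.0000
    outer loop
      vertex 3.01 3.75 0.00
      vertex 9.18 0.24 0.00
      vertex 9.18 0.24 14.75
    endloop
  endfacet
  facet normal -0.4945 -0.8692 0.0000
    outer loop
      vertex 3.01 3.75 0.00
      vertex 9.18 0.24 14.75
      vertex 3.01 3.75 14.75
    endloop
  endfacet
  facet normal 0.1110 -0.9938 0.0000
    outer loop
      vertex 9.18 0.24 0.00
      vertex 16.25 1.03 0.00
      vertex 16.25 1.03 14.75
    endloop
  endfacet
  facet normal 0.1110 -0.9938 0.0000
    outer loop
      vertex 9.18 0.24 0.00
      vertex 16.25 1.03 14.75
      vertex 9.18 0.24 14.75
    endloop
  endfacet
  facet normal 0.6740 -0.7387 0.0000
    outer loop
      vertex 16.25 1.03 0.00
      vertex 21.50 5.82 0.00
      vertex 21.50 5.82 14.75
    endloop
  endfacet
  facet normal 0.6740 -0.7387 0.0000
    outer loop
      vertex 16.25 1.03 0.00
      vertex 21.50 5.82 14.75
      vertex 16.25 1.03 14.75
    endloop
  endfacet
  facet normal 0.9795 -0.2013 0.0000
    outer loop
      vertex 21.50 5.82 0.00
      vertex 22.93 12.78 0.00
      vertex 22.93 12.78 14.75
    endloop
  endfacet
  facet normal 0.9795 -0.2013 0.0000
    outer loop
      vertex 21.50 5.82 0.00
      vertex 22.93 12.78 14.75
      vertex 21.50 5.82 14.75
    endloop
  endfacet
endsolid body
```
; perimeter-only toolpath
G21 ; units = mm
G90 ; absolute positioning
G28 ; home
; layer 1
G0 Z3.69
G0 X22.93 Y12.78
G1 X19.99 Y19.25
G1 X13.82 Y22.76
G1 X6.75 Y21.97
G1 X1.50 Y17.18
G1 X0.07 Y10.22
G1 X3.01 Y3.75
G1 X9.18 Y0.24
G1 X16.25 Y1.03
G1 X21.50 Y5.82
G1 X22.93 Y12.78
; layer 2
G0 Z7.38
G0 X22.93 Y12.78
G1 X19.99 Y19.25
G1 X13.82 Y22.76
G1 X6.75 Y21.97
G1 X1.50 Y17.18
G1 X0.07 Y10.22
G1 X3.01 Y3.75
G1 X9.18 Y0.24
G1 X16.25 Y1.03
G1 X21.50 Y5.82
G1 X22.93 Y12.78
; layer 3
G0 Z11.06
G0 X22.93 Y12.78
G1 X19.99 Y19.25
G1 X13.82 Y22.76
G1 X6.75 Y21.97
G1 X1.50 Y17.18
G1 X0.07 Y10.22
G1 X3.01 Y3.75
G1 X9.18 Y0.24
G1 X16.25 Y1.03
G1 X21.50 Y5.82
G1 X22.93 Y12.78
; layer 4
G0 Z14.75
G0 X22.93 Y12.78
G1 X19.99 Y19.25
G1 X13.82 Y22.76
G1 X6.75 Y21.97
G1 X1.50 Y17.18
G1 X0.07 Y10.22
G1 X3.01 Y3.75
G1 X9.18 Y0.24
G1 X16.25 Y1.03
G1 X21.50 Y5.82
G1 X22.93 Y12.78
M2 ; end

The solid is a regular 10-sided prism (a cylinder approximated with 10 flat sides), circumscribed radius ≈ 11.5 mm, height ≈ 14.8 mm. Slicing at Δz = 3.69 mm — 4 equal slices spanning the solid's height, so layer i sits at z = i·h/4 — gives 4 non-empty perimeters. Each is a 10-segment closed polygon; G0 lifts to the layer z and rapids to the start vertex, then G1 traces the edges.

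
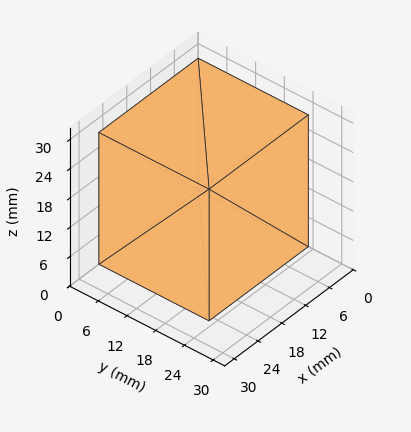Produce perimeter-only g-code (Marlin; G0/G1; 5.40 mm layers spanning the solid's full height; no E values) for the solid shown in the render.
Reading the render: the shape is a rectangular box, roughly 25 × 23 mm footprint and 27 mm tall (dimensions read to the nearest mm from the axis ticks). For the g-code, the solid's height is divided into equal slices at the stated Δz and each level perimeter traced with G1 moves after a G0 lift.

; perimeter-only toolpath
G21 ; units = mm
G90 ; absolute positioning
G28 ; home
; layer 1
G0 Z5.40
G0 X0.00 Y0.00
G1 X25.00 Y0.00
G1 X25.00 Y23.00
G1 X0.00 Y23.00
G1 X0.00 Y0.00
; layer 2
G0 Z10.80
G0 X0.00 Y0.00
G1 X25.00 Y0.00
G1 X25.00 Y23.00
G1 X0.00 Y23.00
G1 X0.00 Y0.00
; layer 3
G0 Z16.20
G0 X0.00 Y0.00
G1 X25.00 Y0.00
G1 X25.00 Y23.00
G1 X0.00 Y23.00
G1 X0.00 Y0.00
; layer 4
G0 Z21.60
G0 X0.00 Y0.00
G1 X25.00 Y0.00
G1 X25.00 Y23.00
G1 X0.00 Y23.00
G1 X0.00 Y0.00
; layer 5
G0 Z27.00
G0 X0.00 Y0.00
G1 X25.00 Y0.00
G1 X25.00 Y23.00
G1 X0.00 Y23.00
G1 X0.00 Y0.00
M2 ; end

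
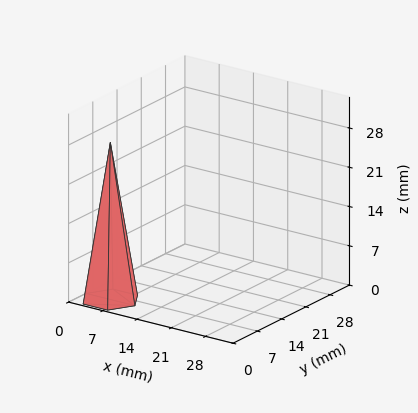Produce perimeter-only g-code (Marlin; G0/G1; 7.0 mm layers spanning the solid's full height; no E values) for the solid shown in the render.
Reading the render: the shape is a regular 6-sided pyramid, base circumscribed radius ≈ 5 mm, apex at z ≈ 28 mm (dimensions read to the nearest mm from the axis ticks). For the g-code, the solid's height is divided into equal slices at the stated Δz and each level perimeter traced with G1 moves after a G0 lift.

; perimeter-only toolpath
G21 ; units = mm
G90 ; absolute positioning
G28 ; home
; layer 1
G0 Z7.0
G0 X8.8 Y5.0
G1 X6.9 Y8.2
G1 X3.1 Y8.2
G1 X1.2 Y5.0
G1 X3.1 Y1.8
G1 X6.9 Y1.8
G1 X8.8 Y5.0
; layer 2
G0 Z14.0
G0 X7.5 Y5.0
G1 X6.2 Y7.2
G1 X3.8 Y7.2
G1 X2.5 Y5.0
G1 X3.8 Y2.9
G1 X6.2 Y2.9
G1 X7.5 Y5.0
; layer 3
G0 Z21.0
G0 X6.2 Y5.0
G1 X5.6 Y6.1
G1 X4.4 Y6.1
G1 X3.8 Y5.0
G1 X4.4 Y3.9
G1 X5.6 Y3.9
G1 X6.2 Y5.0
M2 ; end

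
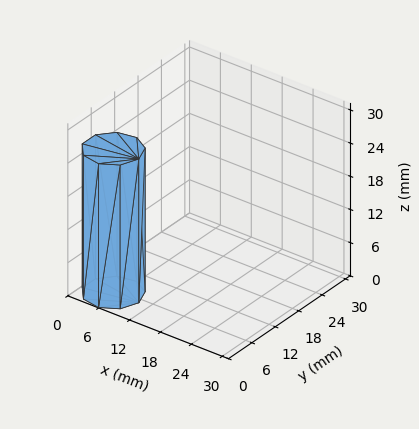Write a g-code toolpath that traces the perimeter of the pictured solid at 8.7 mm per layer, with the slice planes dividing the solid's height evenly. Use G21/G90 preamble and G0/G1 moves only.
Reading the render: the shape is a regular 9-sided prism (a cylinder approximated with 9 flat sides), circumscribed radius ≈ 5 mm, height ≈ 26 mm (dimensions read to the nearest mm from the axis ticks). For the g-code, the solid's height is divided into equal slices at the stated Δz and each level perimeter traced with G1 moves after a G0 lift.

; perimeter-only toolpath
G21 ; units = mm
G90 ; absolute positioning
G28 ; home
; layer 1
G0 Z8.7
G0 X10.0 Y5.0
G1 X8.8 Y8.2
G1 X5.9 Y9.9
G1 X2.5 Y9.3
G1 X0.3 Y6.7
G1 X0.3 Y3.3
G1 X2.5 Y0.7
G1 X5.9 Y0.1
G1 X8.8 Y1.8
G1 X10.0 Y5.0
; layer 2
G0 Z17.3
G0 X10.0 Y5.0
G1 X8.8 Y8.2
G1 X5.9 Y9.9
G1 X2.5 Y9.3
G1 X0.3 Y6.7
G1 X0.3 Y3.3
G1 X2.5 Y0.7
G1 X5.9 Y0.1
G1 X8.8 Y1.8
G1 X10.0 Y5.0
; layer 3
G0 Z26.0
G0 X10.0 Y5.0
G1 X8.8 Y8.2
G1 X5.9 Y9.9
G1 X2.5 Y9.3
G1 X0.3 Y6.7
G1 X0.3 Y3.3
G1 X2.5 Y0.7
G1 X5.9 Y0.1
G1 X8.8 Y1.8
G1 X10.0 Y5.0
M2 ; end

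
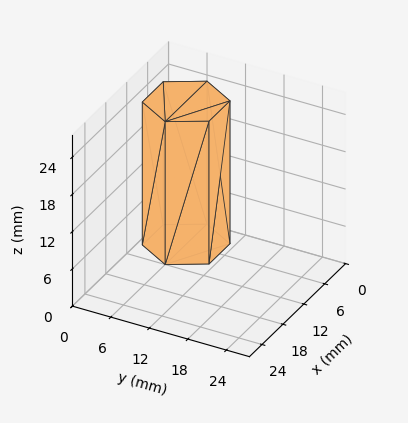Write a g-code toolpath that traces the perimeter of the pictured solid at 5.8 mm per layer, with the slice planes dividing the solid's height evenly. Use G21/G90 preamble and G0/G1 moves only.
Reading the render: the shape is a regular 6-sided prism (a cylinder approximated with 6 flat sides), circumscribed radius ≈ 6 mm, height ≈ 23 mm (dimensions read to the nearest mm from the axis ticks). For the g-code, the solid's height is divided into equal slices at the stated Δz and each level perimeter traced with G1 moves after a G0 lift.

; perimeter-only toolpath
G21 ; units = mm
G90 ; absolute positioning
G28 ; home
; layer 1
G0 Z5.8
G0 X12.0 Y6.0
G1 X9.0 Y11.2
G1 X3.0 Y11.2
G1 X0.0 Y6.0
G1 X3.0 Y0.8
G1 X9.0 Y0.8
G1 X12.0 Y6.0
; layer 2
G0 Z11.5
G0 X12.0 Y6.0
G1 X9.0 Y11.2
G1 X3.0 Y11.2
G1 X0.0 Y6.0
G1 X3.0 Y0.8
G1 X9.0 Y0.8
G1 X12.0 Y6.0
; layer 3
G0 Z17.2
G0 X12.0 Y6.0
G1 X9.0 Y11.2
G1 X3.0 Y11.2
G1 X0.0 Y6.0
G1 X3.0 Y0.8
G1 X9.0 Y0.8
G1 X12.0 Y6.0
; layer 4
G0 Z23.0
G0 X12.0 Y6.0
G1 X9.0 Y11.2
G1 X3.0 Y11.2
G1 X0.0 Y6.0
G1 X3.0 Y0.8
G1 X9.0 Y0.8
G1 X12.0 Y6.0
M2 ; end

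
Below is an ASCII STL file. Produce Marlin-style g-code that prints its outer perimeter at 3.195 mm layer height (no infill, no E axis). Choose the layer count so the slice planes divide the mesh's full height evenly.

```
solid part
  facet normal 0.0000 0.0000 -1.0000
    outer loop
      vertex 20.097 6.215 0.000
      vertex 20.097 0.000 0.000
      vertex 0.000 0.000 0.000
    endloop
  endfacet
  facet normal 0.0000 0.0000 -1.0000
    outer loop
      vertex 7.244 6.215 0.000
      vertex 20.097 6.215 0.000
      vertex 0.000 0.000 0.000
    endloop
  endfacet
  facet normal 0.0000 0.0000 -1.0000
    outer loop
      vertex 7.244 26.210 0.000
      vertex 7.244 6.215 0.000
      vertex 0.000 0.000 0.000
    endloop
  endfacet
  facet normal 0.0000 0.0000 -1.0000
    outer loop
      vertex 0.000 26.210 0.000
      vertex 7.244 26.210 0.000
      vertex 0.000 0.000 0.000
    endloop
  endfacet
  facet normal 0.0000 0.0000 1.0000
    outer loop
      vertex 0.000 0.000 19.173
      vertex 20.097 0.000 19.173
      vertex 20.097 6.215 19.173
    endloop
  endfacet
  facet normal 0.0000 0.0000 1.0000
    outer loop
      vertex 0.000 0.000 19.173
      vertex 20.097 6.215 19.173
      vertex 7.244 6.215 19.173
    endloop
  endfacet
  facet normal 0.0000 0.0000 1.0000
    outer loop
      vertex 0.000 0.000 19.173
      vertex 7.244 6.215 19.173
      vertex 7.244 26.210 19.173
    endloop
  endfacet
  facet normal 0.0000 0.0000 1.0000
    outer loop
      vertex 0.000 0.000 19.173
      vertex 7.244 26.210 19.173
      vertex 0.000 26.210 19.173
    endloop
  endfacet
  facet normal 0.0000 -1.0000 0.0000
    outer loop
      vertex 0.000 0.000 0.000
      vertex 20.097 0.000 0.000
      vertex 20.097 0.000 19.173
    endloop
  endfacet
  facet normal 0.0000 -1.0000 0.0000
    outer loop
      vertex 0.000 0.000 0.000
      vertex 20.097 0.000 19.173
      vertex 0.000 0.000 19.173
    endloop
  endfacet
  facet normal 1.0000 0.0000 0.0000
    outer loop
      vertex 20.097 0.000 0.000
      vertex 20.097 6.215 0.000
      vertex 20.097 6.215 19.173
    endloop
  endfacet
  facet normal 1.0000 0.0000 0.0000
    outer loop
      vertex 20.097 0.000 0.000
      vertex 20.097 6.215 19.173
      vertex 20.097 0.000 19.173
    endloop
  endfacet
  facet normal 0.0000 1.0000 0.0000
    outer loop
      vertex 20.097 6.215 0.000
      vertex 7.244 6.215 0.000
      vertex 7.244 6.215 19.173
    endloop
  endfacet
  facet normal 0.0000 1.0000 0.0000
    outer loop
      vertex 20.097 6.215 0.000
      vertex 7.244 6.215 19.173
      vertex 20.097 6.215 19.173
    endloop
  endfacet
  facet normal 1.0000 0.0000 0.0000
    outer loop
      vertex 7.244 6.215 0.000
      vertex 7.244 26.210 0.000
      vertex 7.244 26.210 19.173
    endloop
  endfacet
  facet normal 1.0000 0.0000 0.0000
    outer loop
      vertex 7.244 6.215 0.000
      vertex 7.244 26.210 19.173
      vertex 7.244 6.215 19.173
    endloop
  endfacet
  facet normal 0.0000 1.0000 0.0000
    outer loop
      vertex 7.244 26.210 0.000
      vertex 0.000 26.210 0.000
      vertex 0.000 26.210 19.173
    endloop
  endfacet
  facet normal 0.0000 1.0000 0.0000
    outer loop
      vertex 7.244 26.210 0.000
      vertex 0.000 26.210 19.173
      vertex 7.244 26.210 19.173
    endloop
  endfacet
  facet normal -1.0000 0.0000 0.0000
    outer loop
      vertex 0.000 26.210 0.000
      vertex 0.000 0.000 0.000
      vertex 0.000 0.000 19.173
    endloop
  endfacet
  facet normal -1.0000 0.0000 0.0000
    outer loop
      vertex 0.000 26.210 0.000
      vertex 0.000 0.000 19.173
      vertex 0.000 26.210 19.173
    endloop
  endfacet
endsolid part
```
; perimeter-only toolpath
G21 ; units = mm
G90 ; absolute positioning
G28 ; home
; layer 1
G0 Z3.195
G0 X0.000 Y0.000
G1 X20.097 Y0.000
G1 X20.097 Y6.215
G1 X7.244 Y6.215
G1 X7.244 Y26.210
G1 X0.000 Y26.210
G1 X0.000 Y0.000
; layer 2
G0 Z6.391
G0 X0.000 Y0.000
G1 X20.097 Y0.000
G1 X20.097 Y6.215
G1 X7.244 Y6.215
G1 X7.244 Y26.210
G1 X0.000 Y26.210
G1 X0.000 Y0.000
; layer 3
G0 Z9.586
G0 X0.000 Y0.000
G1 X20.097 Y0.000
G1 X20.097 Y6.215
G1 X7.244 Y6.215
G1 X7.244 Y26.210
G1 X0.000 Y26.210
G1 X0.000 Y0.000
; layer 4
G0 Z12.782
G0 X0.000 Y0.000
G1 X20.097 Y0.000
G1 X20.097 Y6.215
G1 X7.244 Y6.215
G1 X7.244 Y26.210
G1 X0.000 Y26.210
G1 X0.000 Y0.000
; layer 5
G0 Z15.977
G0 X0.000 Y0.000
G1 X20.097 Y0.000
G1 X20.097 Y6.215
G1 X7.244 Y6.215
G1 X7.244 Y26.210
G1 X0.000 Y26.210
G1 X0.000 Y0.000
; layer 6
G0 Z19.173
G0 X0.000 Y0.000
G1 X20.097 Y0.000
G1 X20.097 Y6.215
G1 X7.244 Y6.215
G1 X7.244 Y26.210
G1 X0.000 Y26.210
G1 X0.000 Y0.000
M2 ; end

The solid is an L-shaped prism: outer 20.1 × 26.2 mm, arm thicknesses ≈ 6.21 mm (horizontal) and 7.24 mm (vertical), extruded 19.2 mm in z. Slicing at Δz = 3.195 mm — 6 equal slices spanning the solid's height, so layer i sits at z = i·h/6 — gives 6 non-empty perimeters. Each is a 6-segment closed polygon; G0 lifts to the layer z and rapids to the start vertex, then G1 traces the edges.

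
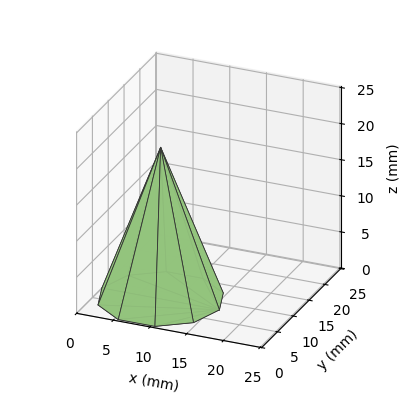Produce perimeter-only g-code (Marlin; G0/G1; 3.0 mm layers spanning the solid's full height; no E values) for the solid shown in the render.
Reading the render: the shape is a regular 10-sided pyramid, base circumscribed radius ≈ 8 mm, apex at z ≈ 21 mm (dimensions read to the nearest mm from the axis ticks). For the g-code, the solid's height is divided into equal slices at the stated Δz and each level perimeter traced with G1 moves after a G0 lift.

; perimeter-only toolpath
G21 ; units = mm
G90 ; absolute positioning
G28 ; home
; layer 1
G0 Z3.0
G0 X14.9 Y8.0
G1 X13.6 Y12.0
G1 X10.1 Y14.5
G1 X5.9 Y14.5
G1 X2.4 Y12.0
G1 X1.1 Y8.0
G1 X2.4 Y4.0
G1 X5.9 Y1.5
G1 X10.1 Y1.5
G1 X13.6 Y4.0
G1 X14.9 Y8.0
; layer 2
G0 Z6.0
G0 X13.7 Y8.0
G1 X12.6 Y11.4
G1 X9.8 Y13.4
G1 X6.2 Y13.4
G1 X3.4 Y11.4
G1 X2.3 Y8.0
G1 X3.4 Y4.6
G1 X6.2 Y2.6
G1 X9.8 Y2.6
G1 X12.6 Y4.6
G1 X13.7 Y8.0
; layer 3
G0 Z9.0
G0 X12.6 Y8.0
G1 X11.7 Y10.7
G1 X9.4 Y12.3
G1 X6.6 Y12.3
G1 X4.3 Y10.7
G1 X3.4 Y8.0
G1 X4.3 Y5.3
G1 X6.6 Y3.7
G1 X9.4 Y3.7
G1 X11.7 Y5.3
G1 X12.6 Y8.0
; layer 4
G0 Z12.0
G0 X11.4 Y8.0
G1 X10.8 Y10.0
G1 X9.1 Y11.3
G1 X6.9 Y11.3
G1 X5.2 Y10.0
G1 X4.6 Y8.0
G1 X5.2 Y6.0
G1 X6.9 Y4.7
G1 X9.1 Y4.7
G1 X10.8 Y6.0
G1 X11.4 Y8.0
; layer 5
G0 Z15.0
G0 X10.3 Y8.0
G1 X9.9 Y9.3
G1 X8.7 Y10.2
G1 X7.3 Y10.2
G1 X6.1 Y9.3
G1 X5.7 Y8.0
G1 X6.1 Y6.7
G1 X7.3 Y5.8
G1 X8.7 Y5.8
G1 X9.9 Y6.7
G1 X10.3 Y8.0
; layer 6
G0 Z18.0
G0 X9.1 Y8.0
G1 X8.9 Y8.7
G1 X8.4 Y9.1
G1 X7.6 Y9.1
G1 X7.1 Y8.7
G1 X6.9 Y8.0
G1 X7.1 Y7.3
G1 X7.6 Y6.9
G1 X8.4 Y6.9
G1 X8.9 Y7.3
G1 X9.1 Y8.0
M2 ; end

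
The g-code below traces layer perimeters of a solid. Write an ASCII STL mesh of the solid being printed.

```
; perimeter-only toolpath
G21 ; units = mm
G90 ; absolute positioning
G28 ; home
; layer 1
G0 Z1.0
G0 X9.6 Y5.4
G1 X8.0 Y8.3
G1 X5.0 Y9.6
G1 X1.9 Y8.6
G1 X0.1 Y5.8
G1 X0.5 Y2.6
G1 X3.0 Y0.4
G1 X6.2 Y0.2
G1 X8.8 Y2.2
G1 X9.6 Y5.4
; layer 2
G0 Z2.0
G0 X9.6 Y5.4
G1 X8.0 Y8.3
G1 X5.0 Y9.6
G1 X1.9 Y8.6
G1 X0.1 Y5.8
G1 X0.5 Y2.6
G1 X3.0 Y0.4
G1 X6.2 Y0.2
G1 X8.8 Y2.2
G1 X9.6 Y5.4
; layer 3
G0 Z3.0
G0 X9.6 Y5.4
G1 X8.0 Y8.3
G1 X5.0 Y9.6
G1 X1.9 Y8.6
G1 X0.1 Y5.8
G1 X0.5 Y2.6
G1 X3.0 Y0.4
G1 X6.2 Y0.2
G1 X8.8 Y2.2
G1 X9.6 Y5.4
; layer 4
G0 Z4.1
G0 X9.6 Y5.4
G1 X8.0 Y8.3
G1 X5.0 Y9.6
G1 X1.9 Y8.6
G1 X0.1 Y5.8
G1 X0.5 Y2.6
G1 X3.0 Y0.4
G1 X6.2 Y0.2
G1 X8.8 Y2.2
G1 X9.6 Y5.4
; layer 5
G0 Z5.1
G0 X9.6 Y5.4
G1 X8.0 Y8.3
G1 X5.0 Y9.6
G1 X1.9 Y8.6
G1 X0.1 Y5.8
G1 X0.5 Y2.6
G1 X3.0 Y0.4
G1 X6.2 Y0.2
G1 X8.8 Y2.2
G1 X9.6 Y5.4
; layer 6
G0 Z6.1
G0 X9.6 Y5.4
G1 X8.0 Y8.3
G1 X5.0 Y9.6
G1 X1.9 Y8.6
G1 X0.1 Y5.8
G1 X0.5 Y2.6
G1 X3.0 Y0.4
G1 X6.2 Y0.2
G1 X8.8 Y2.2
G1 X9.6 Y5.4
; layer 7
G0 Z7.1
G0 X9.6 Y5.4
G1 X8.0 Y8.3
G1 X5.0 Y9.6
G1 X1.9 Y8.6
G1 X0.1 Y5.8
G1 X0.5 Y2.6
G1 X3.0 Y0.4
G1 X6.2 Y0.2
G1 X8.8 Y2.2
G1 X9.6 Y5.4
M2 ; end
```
solid part
  facet normal 0.0000 0.0000 -1.0000
    outer loop
      vertex 5.0 9.6 0.0
      vertex 8.0 8.3 0.0
      vertex 9.6 5.4 0.0
    endloop
  endfacet
  facet normal 0.0000 0.0000 -1.0000
    outer loop
      vertex 1.9 8.6 0.0
      vertex 5.0 9.6 0.0
      vertex 9.6 5.4 0.0
    endloop
  endfacet
  facet normal 0.0000 0.0000 -1.0000
    outer loop
      vertex 0.1 5.8 0.0
      vertex 1.9 8.6 0.0
      vertex 9.6 5.4 0.0
    endloop
  endfacet
  facet normal 0.0000 0.0000 -1.0000
    outer loop
      vertex 0.5 2.6 0.0
      vertex 0.1 5.8 0.0
      vertex 9.6 5.4 0.0
    endloop
  endfacet
  facet normal 0.0000 0.0000 -1.0000
    outer loop
      vertex 3.0 0.4 0.0
      vertex 0.5 2.6 0.0
      vertex 9.6 5.4 0.0
    endloop
  endfacet
  facet normal 0.0000 0.0000 -1.0000
    outer loop
      vertex 6.2 0.2 0.0
      vertex 3.0 0.4 0.0
      vertex 9.6 5.4 0.0
    endloop
  endfacet
  facet normal 0.0000 0.0000 -1.0000
    outer loop
      vertex 8.8 2.2 0.0
      vertex 6.2 0.2 0.0
      vertex 9.6 5.4 0.0
    endloop
  endfacet
  facet normal 0.0000 0.0000 1.0000
    outer loop
      vertex 9.6 5.4 7.1
      vertex 8.0 8.3 7.1
      vertex 5.0 9.6 7.1
    endloop
  endfacet
  facet normal 0.0000 0.0000 1.0000
    outer loop
      vertex 9.6 5.4 7.1
      vertex 5.0 9.6 7.1
      vertex 1.9 8.6 7.1
    endloop
  endfacet
  facet normal 0.0000 0.0000 1.0000
    outer loop
      vertex 9.6 5.4 7.1
      vertex 1.9 8.6 7.1
      vertex 0.1 5.8 7.1
    endloop
  endfacet
  facet normal 0.0000 0.0000 1.0000
    outer loop
      vertex 9.6 5.4 7.1
      vertex 0.1 5.8 7.1
      vertex 0.5 2.6 7.1
    endloop
  endfacet
  facet normal 0.0000 0.0000 1.0000
    outer loop
      vertex 9.6 5.4 7.1
      vertex 0.5 2.6 7.1
      vertex 3.0 0.4 7.1
    endloop
  endfacet
  facet normal 0.0000 0.0000 1.0000
    outer loop
      vertex 9.6 5.4 7.1
      vertex 3.0 0.4 7.1
      vertex 6.2 0.2 7.1
    endloop
  endfacet
  facet normal 0.0000 0.0000 1.0000
    outer loop
      vertex 9.6 5.4 7.1
      vertex 6.2 0.2 7.1
      vertex 8.8 2.2 7.1
    endloop
  endfacet
  facet normal 0.8756 0.4831 0.0000
    outer loop
      vertex 9.6 5.4 0.0
      vertex 8.0 8.3 0.0
      vertex 8.0 8.3 7.1
    endloop
  endfacet
  facet normal 0.8756 0.4831 0.0000
    outer loop
      vertex 9.6 5.4 0.0
      vertex 8.0 8.3 7.1
      vertex 9.6 5.4 7.1
    endloop
  endfacet
  facet normal 0.3976 0.9176 0.0000
    outer loop
      vertex 8.0 8.3 0.0
      vertex 5.0 9.6 0.0
      vertex 5.0 9.6 7.1
    endloop
  endfacet
  facet normal 0.3976 0.9176 0.0000
    outer loop
      vertex 8.0 8.3 0.0
      vertex 5.0 9.6 7.1
      vertex 8.0 8.3 7.1
    endloop
  endfacet
  facet normal -0.3070 0.9517 0.0000
    outer loop
      vertex 5.0 9.6 0.0
      vertex 1.9 8.6 0.0
      vertex 1.9 8.6 7.1
    endloop
  endfacet
  facet normal -0.3070 0.9517 0.0000
    outer loop
      vertex 5.0 9.6 0.0
      vertex 1.9 8.6 7.1
      vertex 5.0 9.6 7.1
    endloop
  endfacet
  facet normal -0.8412 0.5408 0.0000
    outer loop
      vertex 1.9 8.6 0.0
      vertex 0.1 5.8 0.0
      vertex 0.1 5.8 7.1
    endloop
  endfacet
  facet normal -0.8412 0.5408 0.0000
    outer loop
      vertex 1.9 8.6 0.0
      vertex 0.1 5.8 7.1
      vertex 1.9 8.6 7.1
    endloop
  endfacet
  facet normal -0.9923 -0.1240 0.0000
    outer loop
      vertex 0.1 5.8 0.0
      vertex 0.5 2.6 0.0
      vertex 0.5 2.6 7.1
    endloop
  endfacet
  facet normal -0.9923 -0.1240 0.0000
    outer loop
      vertex 0.1 5.8 0.0
      vertex 0.5 2.6 7.1
      vertex 0.1 5.8 7.1
    endloop
  endfacet
  facet normal -0.6606 -0.7507 0.0000
    outer loop
      vertex 0.5 2.6 0.0
      vertex 3.0 0.4 0.0
      vertex 3.0 0.4 7.1
    endloop
  endfacet
  facet normal -0.6606 -0.7507 0.0000
    outer loop
      vertex 0.5 2.6 0.0
      vertex 3.0 0.4 7.1
      vertex 0.5 2.6 7.1
    endloop
  endfacet
  facet normal -0.0624 -0.9981 0.0000
    outer loop
      vertex 3.0 0.4 0.0
      vertex 6.2 0.2 0.0
      vertex 6.2 0.2 7.1
    endloop
  endfacet
  facet normal -0.0624 -0.9981 0.0000
    outer loop
      vertex 3.0 0.4 0.0
      vertex 6.2 0.2 7.1
      vertex 3.0 0.4 7.1
    endloop
  endfacet
  facet normal 0.6097 -0.7926 0.0000
    outer loop
      vertex 6.2 0.2 0.0
      vertex 8.8 2.2 0.0
      vertex 8.8 2.2 7.1
    endloop
  endfacet
  facet normal 0.6097 -0.7926 0.0000
    outer loop
      vertex 6.2 0.2 0.0
      vertex 8.8 2.2 7.1
      vertex 6.2 0.2 7.1
    endloop
  endfacet
  facet normal 0.9701 -0.2425 0.0000
    outer loop
      vertex 8.8 2.2 0.0
      vertex 9.6 5.4 0.0
      vertex 9.6 5.4 7.1
    endloop
  endfacet
  facet normal 0.9701 -0.2425 0.0000
    outer loop
      vertex 8.8 2.2 0.0
      vertex 9.6 5.4 7.1
      vertex 8.8 2.2 7.1
    endloop
  endfacet
endsolid part

The G0 Z moves step by Δz≈1.0 mm. Every layer's G1 loop is the same polygon, so the solid is a straight extrusion of it from z=0 to z≈7.1. Closing with flat bottom and top caps and triangulating gives 32 facets — a regular 9-sided prism (a cylinder approximated with 9 flat sides), circumscribed radius ≈ 4.8 mm, height ≈ 7.1 mm.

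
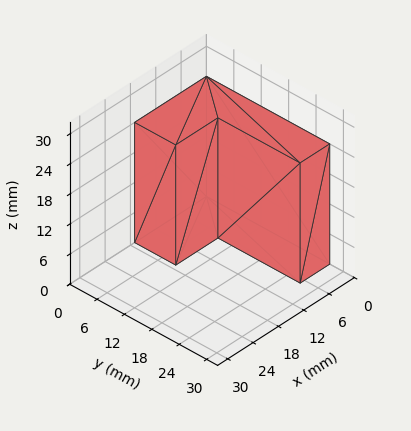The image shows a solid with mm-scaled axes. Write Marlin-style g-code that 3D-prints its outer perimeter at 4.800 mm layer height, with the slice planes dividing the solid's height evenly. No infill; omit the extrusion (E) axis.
Reading the render: the shape is an L-shaped prism: outer 17 × 27 mm, arm thicknesses ≈ 9 mm (horizontal) and 7 mm (vertical), extruded 24 mm in z (dimensions read to the nearest mm from the axis ticks). For the g-code, the solid's height is divided into equal slices at the stated Δz and each level perimeter traced with G1 moves after a G0 lift.

; perimeter-only toolpath
G21 ; units = mm
G90 ; absolute positioning
G28 ; home
; layer 1
G0 Z4.800
G0 X0.000 Y0.000
G1 X17.000 Y0.000
G1 X17.000 Y9.000
G1 X7.000 Y9.000
G1 X7.000 Y27.000
G1 X0.000 Y27.000
G1 X0.000 Y0.000
; layer 2
G0 Z9.600
G0 X0.000 Y0.000
G1 X17.000 Y0.000
G1 X17.000 Y9.000
G1 X7.000 Y9.000
G1 X7.000 Y27.000
G1 X0.000 Y27.000
G1 X0.000 Y0.000
; layer 3
G0 Z14.400
G0 X0.000 Y0.000
G1 X17.000 Y0.000
G1 X17.000 Y9.000
G1 X7.000 Y9.000
G1 X7.000 Y27.000
G1 X0.000 Y27.000
G1 X0.000 Y0.000
; layer 4
G0 Z19.200
G0 X0.000 Y0.000
G1 X17.000 Y0.000
G1 X17.000 Y9.000
G1 X7.000 Y9.000
G1 X7.000 Y27.000
G1 X0.000 Y27.000
G1 X0.000 Y0.000
; layer 5
G0 Z24.000
G0 X0.000 Y0.000
G1 X17.000 Y0.000
G1 X17.000 Y9.000
G1 X7.000 Y9.000
G1 X7.000 Y27.000
G1 X0.000 Y27.000
G1 X0.000 Y0.000
M2 ; end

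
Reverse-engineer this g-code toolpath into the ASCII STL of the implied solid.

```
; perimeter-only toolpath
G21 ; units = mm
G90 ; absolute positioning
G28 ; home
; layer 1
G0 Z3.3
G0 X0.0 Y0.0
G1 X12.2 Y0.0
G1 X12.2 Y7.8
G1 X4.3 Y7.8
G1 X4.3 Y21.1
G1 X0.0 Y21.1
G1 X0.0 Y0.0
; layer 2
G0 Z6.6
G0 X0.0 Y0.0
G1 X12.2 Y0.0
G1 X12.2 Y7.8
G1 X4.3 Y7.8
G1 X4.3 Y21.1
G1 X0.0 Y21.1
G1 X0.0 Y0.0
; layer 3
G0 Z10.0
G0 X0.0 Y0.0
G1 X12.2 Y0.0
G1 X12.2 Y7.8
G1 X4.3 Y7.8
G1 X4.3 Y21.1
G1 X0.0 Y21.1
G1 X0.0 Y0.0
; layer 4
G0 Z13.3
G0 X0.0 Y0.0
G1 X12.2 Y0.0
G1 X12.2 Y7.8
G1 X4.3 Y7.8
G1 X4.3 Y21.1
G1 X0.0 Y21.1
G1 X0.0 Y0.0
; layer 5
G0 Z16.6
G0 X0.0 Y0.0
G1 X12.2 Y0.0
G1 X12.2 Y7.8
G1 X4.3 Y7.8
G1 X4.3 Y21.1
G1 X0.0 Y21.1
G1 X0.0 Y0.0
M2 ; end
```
solid part
  facet normal 0.0000 0.0000 -1.0000
    outer loop
      vertex 12.2 7.8 0.0
      vertex 12.2 0.0 0.0
      vertex 0.0 0.0 0.0
    endloop
  endfacet
  facet normal 0.0000 0.0000 -1.0000
    outer loop
      vertex 4.3 7.8 0.0
      vertex 12.2 7.8 0.0
      vertex 0.0 0.0 0.0
    endloop
  endfacet
  facet normal 0.0000 0.0000 -1.0000
    outer loop
      vertex 4.3 21.1 0.0
      vertex 4.3 7.8 0.0
      vertex 0.0 0.0 0.0
    endloop
  endfacet
  facet normal 0.0000 0.0000 -1.0000
    outer loop
      vertex 0.0 21.1 0.0
      vertex 4.3 21.1 0.0
      vertex 0.0 0.0 0.0
    endloop
  endfacet
  facet normal 0.0000 0.0000 1.0000
    outer loop
      vertex 0.0 0.0 16.6
      vertex 12.2 0.0 16.6
      vertex 12.2 7.8 16.6
    endloop
  endfacet
  facet normal 0.0000 0.0000 1.0000
    outer loop
      vertex 0.0 0.0 16.6
      vertex 12.2 7.8 16.6
      vertex 4.3 7.8 16.6
    endloop
  endfacet
  facet normal 0.0000 0.0000 1.0000
    outer loop
      vertex 0.0 0.0 16.6
      vertex 4.3 7.8 16.6
      vertex 4.3 21.1 16.6
    endloop
  endfacet
  facet normal 0.0000 0.0000 1.0000
    outer loop
      vertex 0.0 0.0 16.6
      vertex 4.3 21.1 16.6
      vertex 0.0 21.1 16.6
    endloop
  endfacet
  facet normal 0.0000 -1.0000 0.0000
    outer loop
      vertex 0.0 0.0 0.0
      vertex 12.2 0.0 0.0
      vertex 12.2 0.0 16.6
    endloop
  endfacet
  facet normal 0.0000 -1.0000 0.0000
    outer loop
      vertex 0.0 0.0 0.0
      vertex 12.2 0.0 16.6
      vertex 0.0 0.0 16.6
    endloop
  endfacet
  facet normal 1.0000 0.0000 0.0000
    outer loop
      vertex 12.2 0.0 0.0
      vertex 12.2 7.8 0.0
      vertex 12.2 7.8 16.6
    endloop
  endfacet
  facet normal 1.0000 0.0000 0.0000
    outer loop
      vertex 12.2 0.0 0.0
      vertex 12.2 7.8 16.6
      vertex 12.2 0.0 16.6
    endloop
  endfacet
  facet normal 0.0000 1.0000 0.0000
    outer loop
      vertex 12.2 7.8 0.0
      vertex 4.3 7.8 0.0
      vertex 4.3 7.8 16.6
    endloop
  endfacet
  facet normal 0.0000 1.0000 0.0000
    outer loop
      vertex 12.2 7.8 0.0
      vertex 4.3 7.8 16.6
      vertex 12.2 7.8 16.6
    endloop
  endfacet
  facet normal 1.0000 0.0000 0.0000
    outer loop
      vertex 4.3 7.8 0.0
      vertex 4.3 21.1 0.0
      vertex 4.3 21.1 16.6
    endloop
  endfacet
  facet normal 1.0000 0.0000 0.0000
    outer loop
      vertex 4.3 7.8 0.0
      vertex 4.3 21.1 16.6
      vertex 4.3 7.8 16.6
    endloop
  endfacet
  facet normal 0.0000 1.0000 0.0000
    outer loop
      vertex 4.3 21.1 0.0
      vertex 0.0 21.1 0.0
      vertex 0.0 21.1 16.6
    endloop
  endfacet
  facet normal 0.0000 1.0000 0.0000
    outer loop
      vertex 4.3 21.1 0.0
      vertex 0.0 21.1 16.6
      vertex 4.3 21.1 16.6
    endloop
  endfacet
  facet normal -1.0000 0.0000 0.0000
    outer loop
      vertex 0.0 21.1 0.0
      vertex 0.0 0.0 0.0
      vertex 0.0 0.0 16.6
    endloop
  endfacet
  facet normal -1.0000 0.0000 0.0000
    outer loop
      vertex 0.0 21.1 0.0
      vertex 0.0 0.0 16.6
      vertex 0.0 21.1 16.6
    endloop
  endfacet
endsolid part

The G0 Z moves step by Δz≈3.3 mm. Every layer's G1 loop is the same polygon, so the solid is a straight extrusion of it from z=0 to z≈16.6. Closing with flat bottom and top caps and triangulating gives 20 facets — an L-shaped prism: outer 12.2 × 21.1 mm, arm thicknesses ≈ 7.8 mm (horizontal) and 4.3 mm (vertical), extruded 16.6 mm in z.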